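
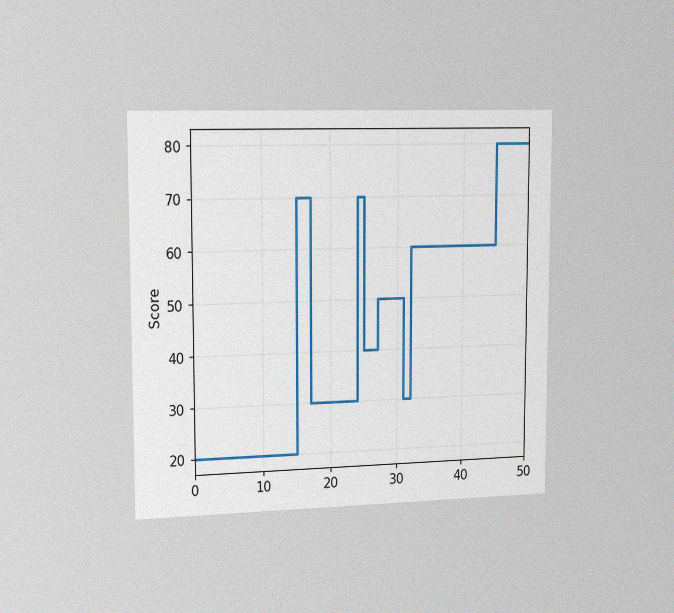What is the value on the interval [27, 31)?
The chart is viewed slightly from the left, with some photo noise. On [27, 31) the step sits at 50.

50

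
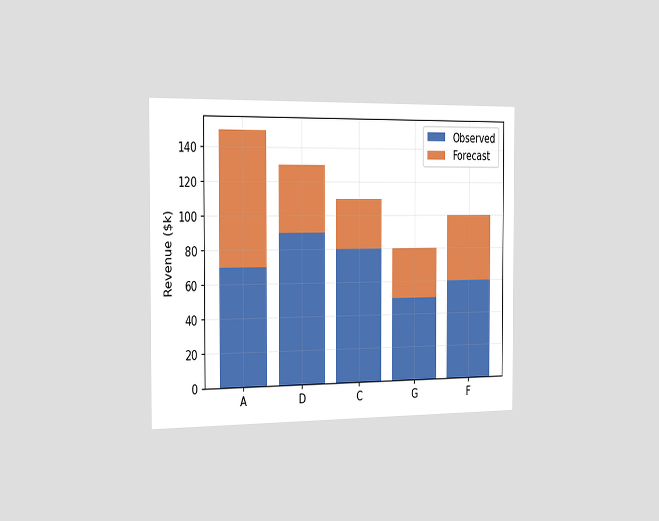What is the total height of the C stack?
$110k

The chart is viewed slightly from the left. The C stack's top reaches $110k on the y-axis.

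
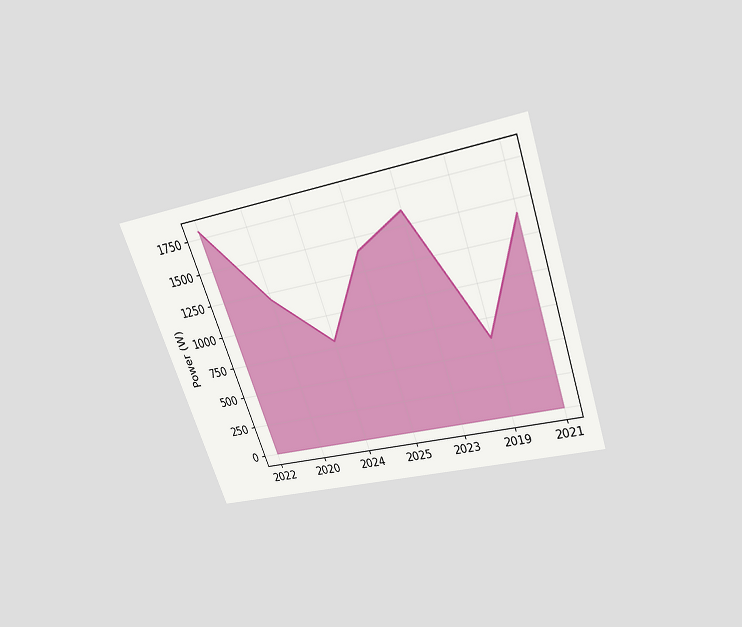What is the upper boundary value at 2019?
The chart is tilted about 19° counter-clockwise and viewed slightly from above. At 2019 the upper boundary is at 600W.

600W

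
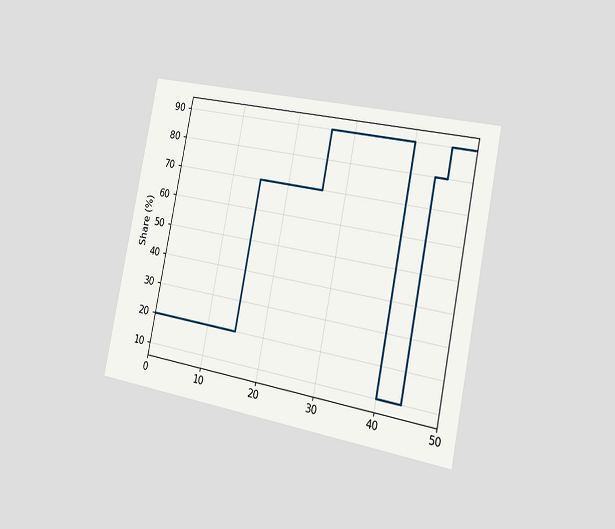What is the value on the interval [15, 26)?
70%

The chart is tilted about 11° clockwise and viewed slightly from the right. On [15, 26) the step sits at 70%.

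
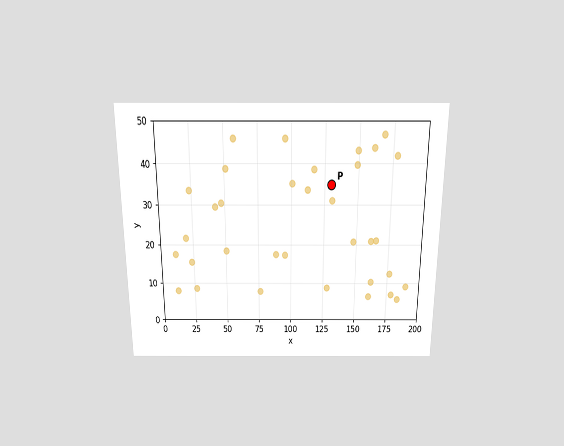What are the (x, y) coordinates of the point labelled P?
(130, 35)

The chart is viewed slightly from above. Following the gridlines from P to each axis, P sits at (130, 35).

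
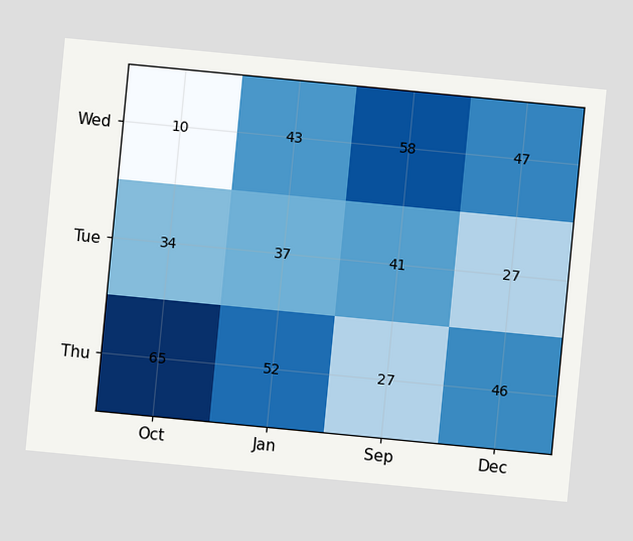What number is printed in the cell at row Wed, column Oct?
10

The chart is tilted about 5° clockwise. The (Wed, Oct) cell reads 10.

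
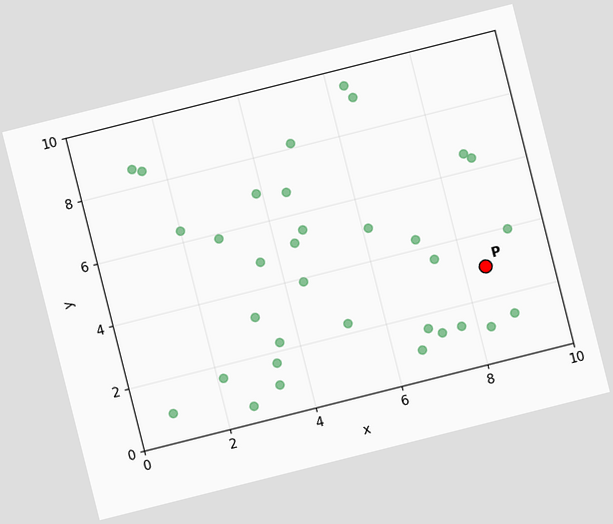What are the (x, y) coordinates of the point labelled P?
(8.5, 3)

The chart is tilted about 14° counter-clockwise. Following the gridlines from P to each axis, P sits at (8.5, 3).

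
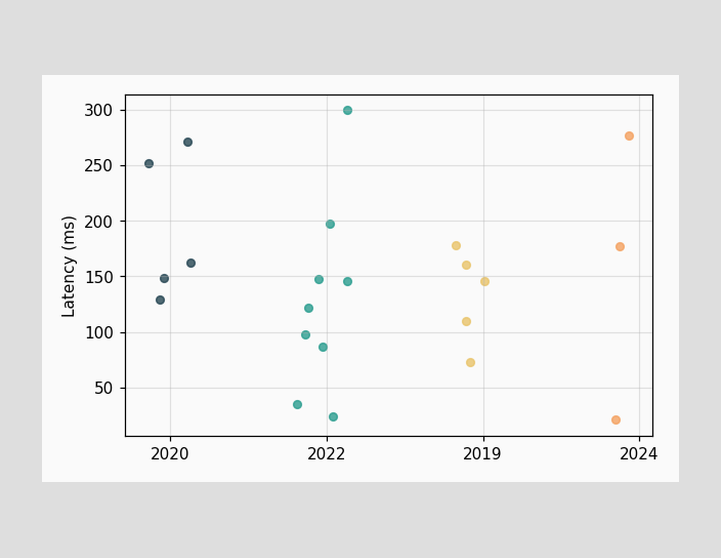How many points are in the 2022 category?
9

Counting the markers in the 2022 column gives 9.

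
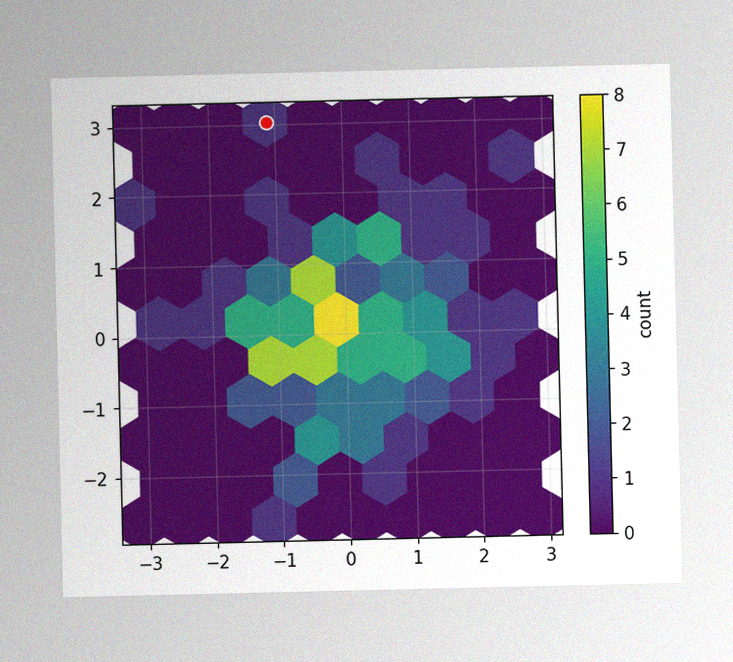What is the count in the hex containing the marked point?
The image has some photo noise and uneven lighting. The marked hex reads 1 on the colorbar.

1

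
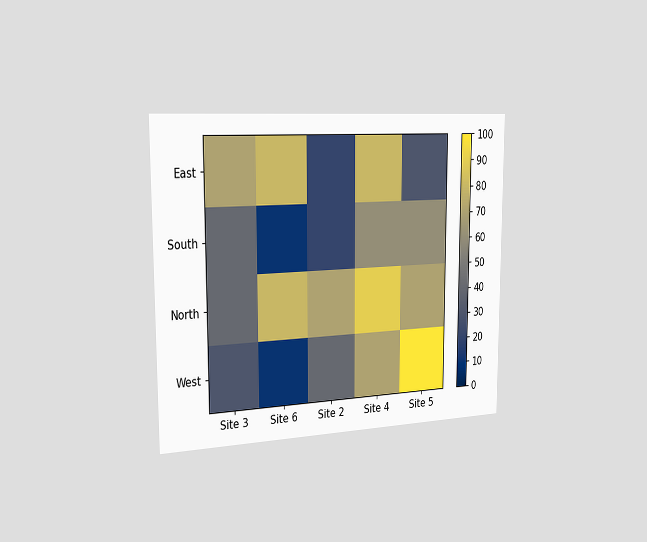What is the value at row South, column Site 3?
40

The chart is viewed slightly from the left. Matching cell (South, Site 3) against the colorbar gives 40.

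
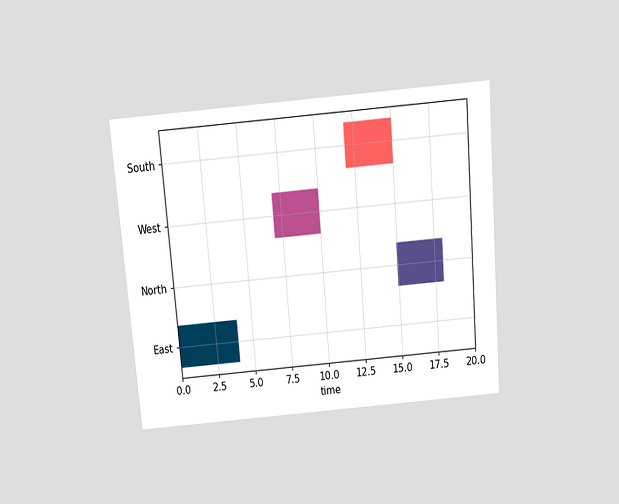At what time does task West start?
7

The chart is tilted about 5° counter-clockwise and viewed slightly from above. The West bar begins at t=7.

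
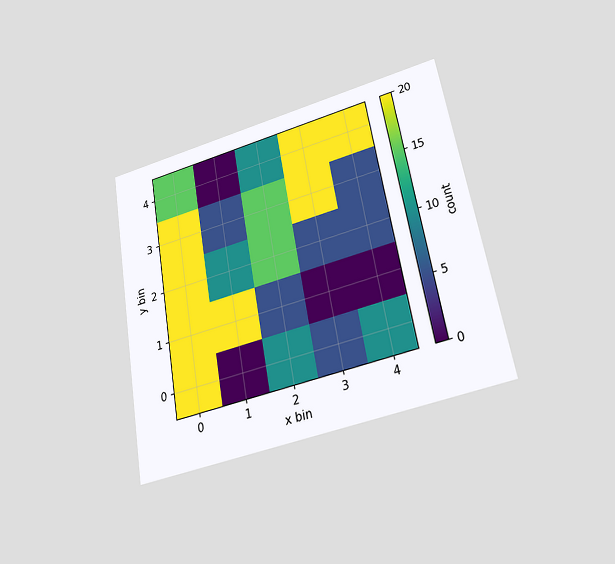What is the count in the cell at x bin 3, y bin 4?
The chart is tilted about 10° counter-clockwise and viewed slightly from below. Matching the cell (3, 4) against the colorbar gives 20.

20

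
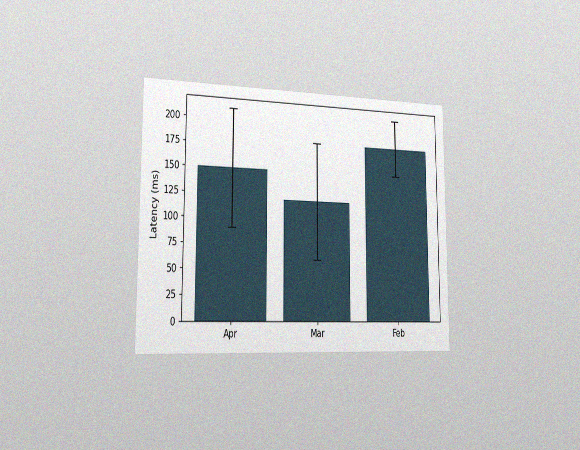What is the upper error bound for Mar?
The chart is viewed slightly from the left, with some photo noise. The Mar bar's upper whisker reaches 180ms.

180ms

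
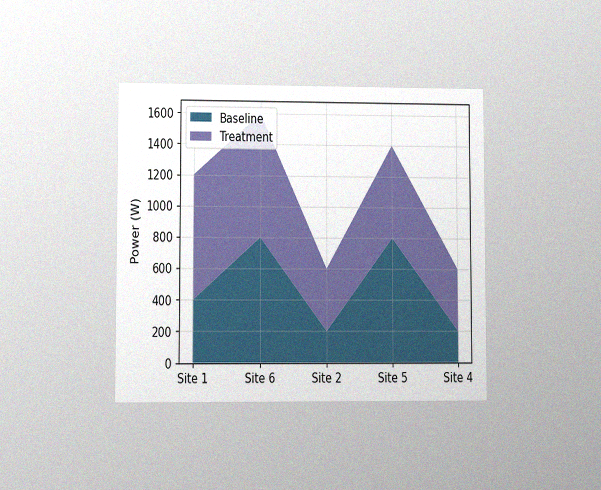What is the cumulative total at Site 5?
The chart is viewed at a slight angle, with some photo noise. The stacked total at Site 5 reaches 1400W.

1400W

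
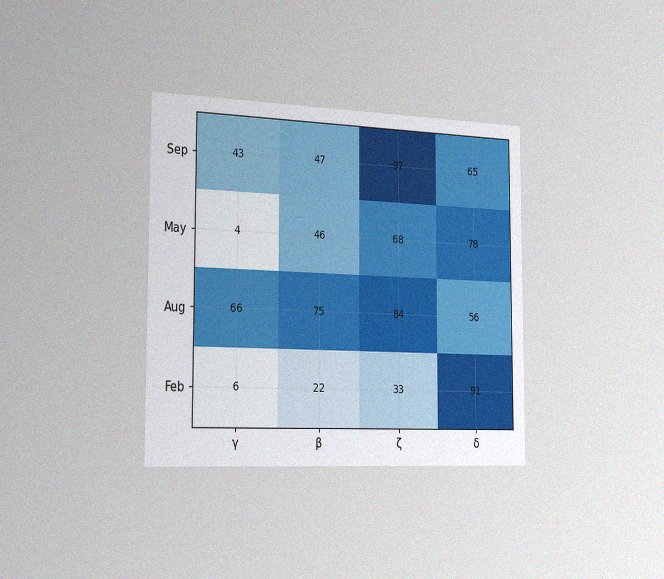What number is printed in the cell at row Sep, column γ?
43

The chart is viewed slightly from the left, with some photo noise. The (Sep, γ) cell reads 43.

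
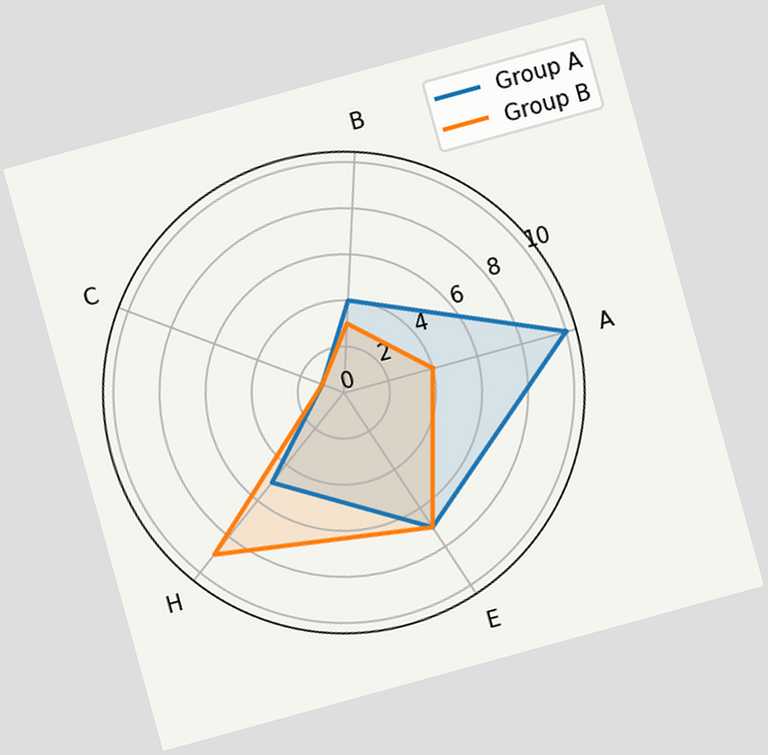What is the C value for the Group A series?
The chart is tilted about 15° counter-clockwise. On the C axis, Group A reaches 1.

1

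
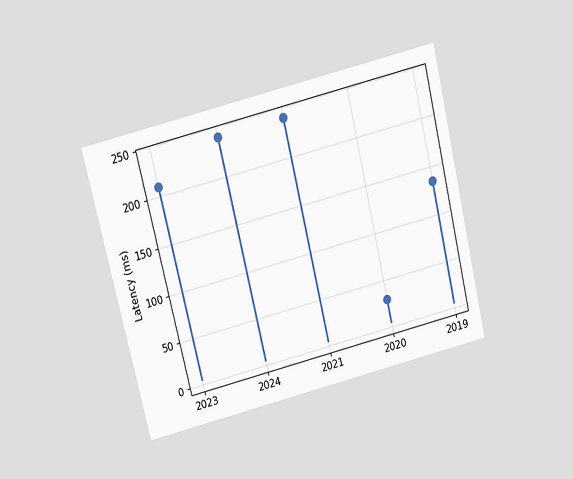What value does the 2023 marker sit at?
The chart is tilted about 14° counter-clockwise and viewed slightly from above. The 2023 marker sits at 210ms.

210ms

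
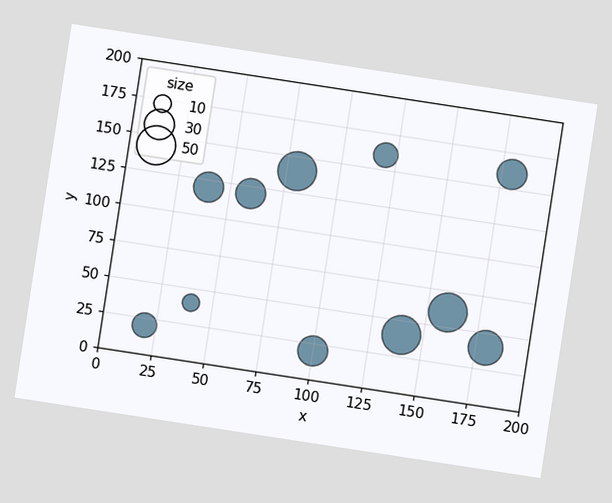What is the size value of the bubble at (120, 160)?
20

The chart is tilted about 9° clockwise. Matching the bubble at (120, 160) against the size legend gives 20.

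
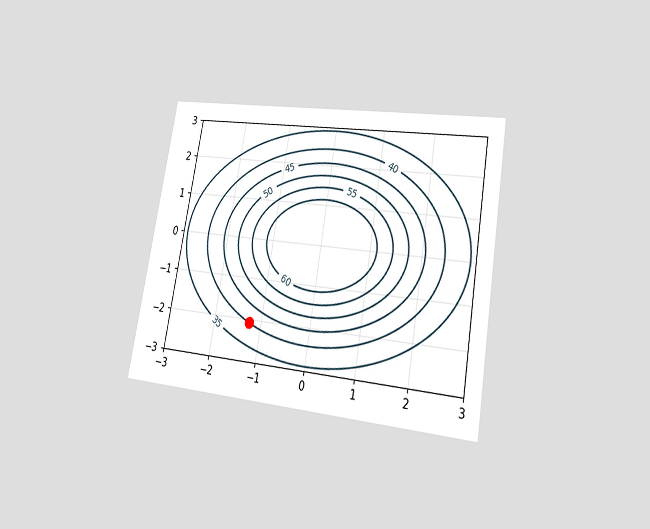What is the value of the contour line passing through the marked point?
40

The chart is tilted about 10° clockwise and viewed at a slight angle. The marked point sits on the contour labelled 40.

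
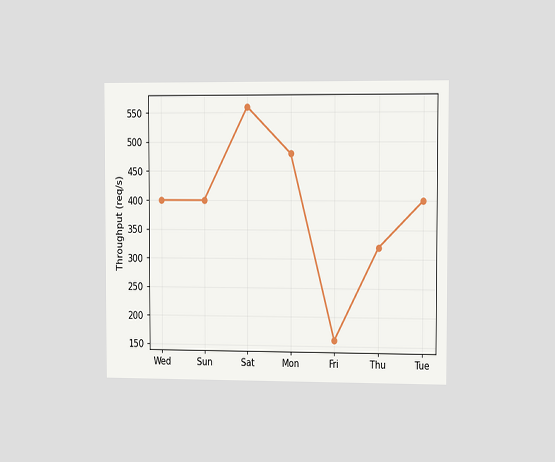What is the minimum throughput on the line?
The chart is viewed slightly from the right. The lowest point is at Fri, and reading across to the y-axis gives 160req/s.

160req/s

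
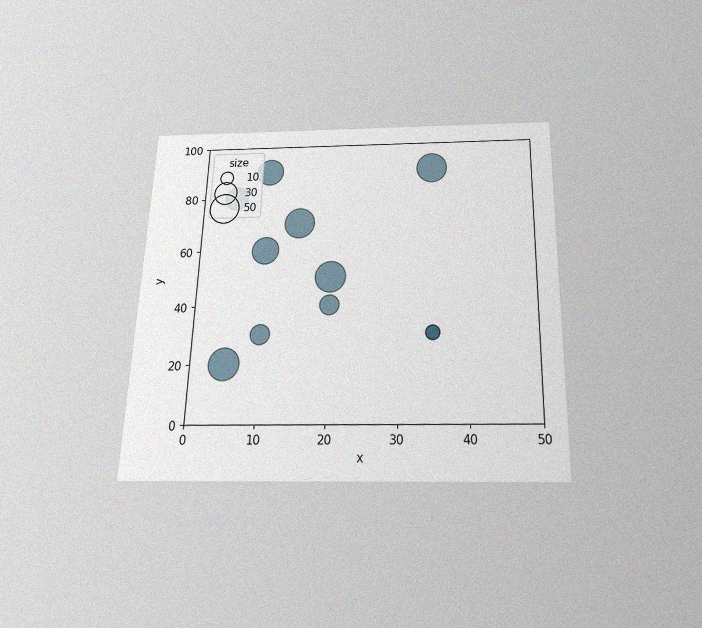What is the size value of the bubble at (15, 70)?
50

The chart is viewed slightly from below, with some photo noise. Matching the bubble at (15, 70) against the size legend gives 50.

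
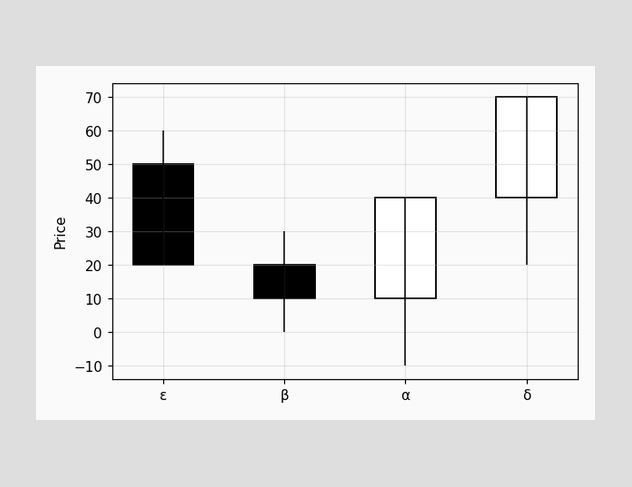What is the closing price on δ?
The δ candle closes at 70.

70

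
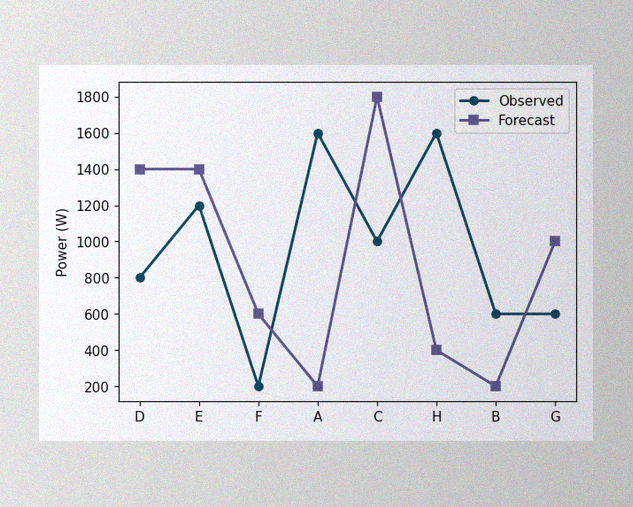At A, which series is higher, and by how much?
The image has some photo noise and uneven lighting. At A, Observed sits above the other line by 1400W.

Observed, by 1400W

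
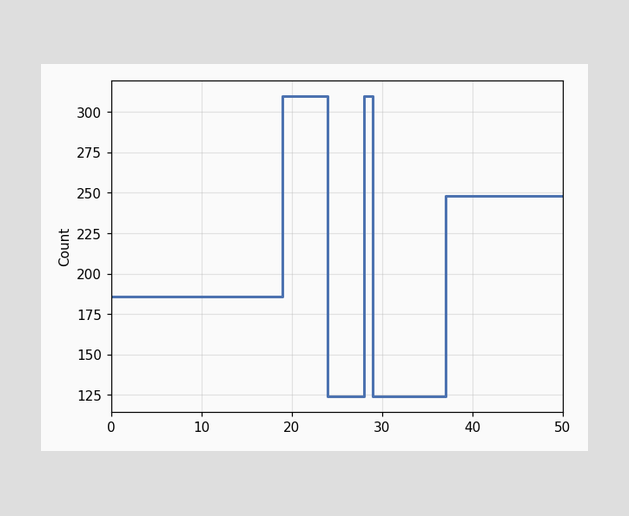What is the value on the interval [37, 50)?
248

On [37, 50) the step sits at 248.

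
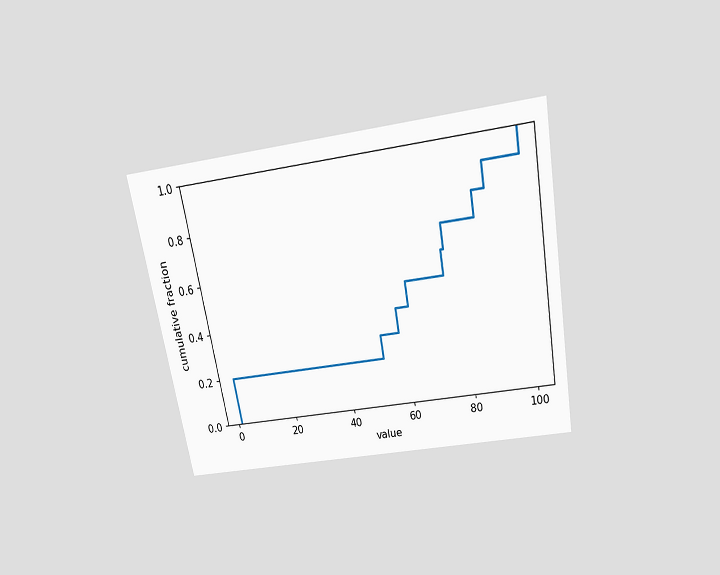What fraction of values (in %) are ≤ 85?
80%

The chart is tilted about 10° counter-clockwise and viewed slightly from above. At x=85 the ECDF step is at 80%.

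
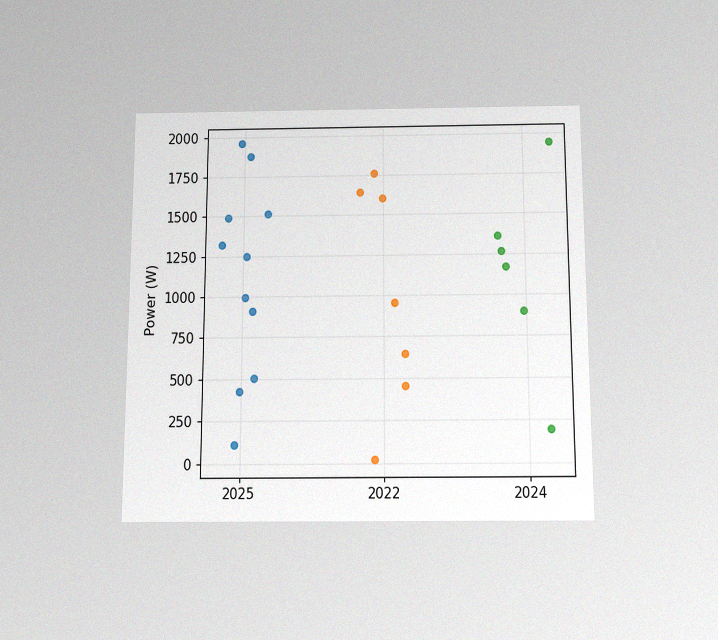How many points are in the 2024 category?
The chart is viewed slightly from below, with some photo noise. Counting the markers in the 2024 column gives 6.

6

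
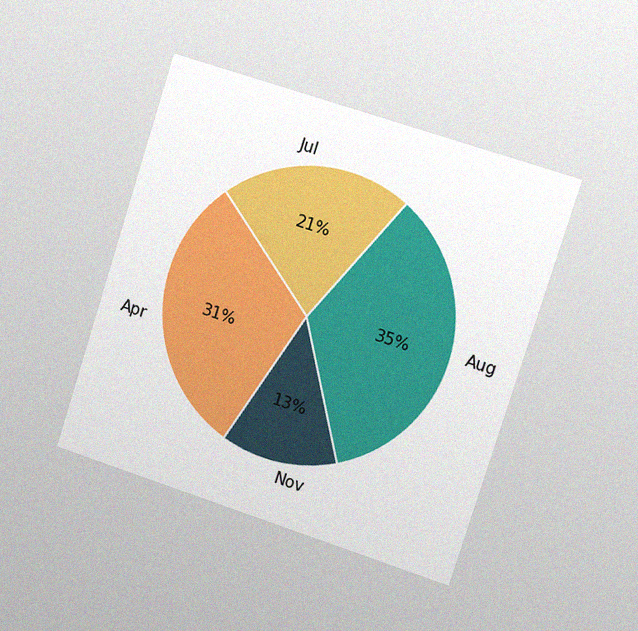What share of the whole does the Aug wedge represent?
The chart is tilted about 18° clockwise and viewed slightly from the right, with some photo noise. The Aug slice takes up 35% of the pie.

35%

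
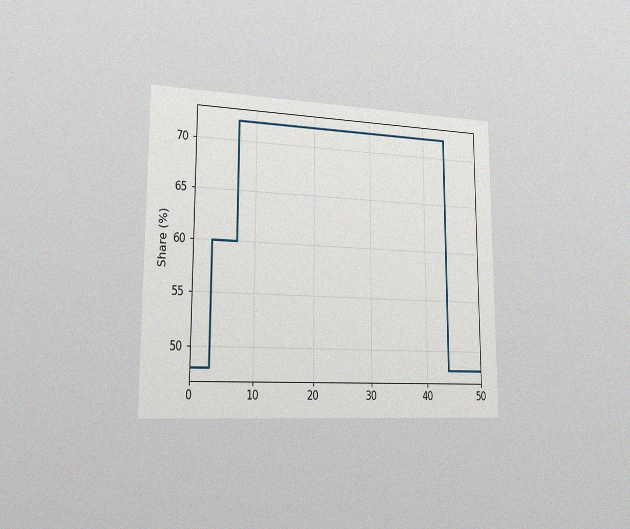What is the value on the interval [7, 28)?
The chart is viewed slightly from the left, with some photo noise. On [7, 28) the step sits at 72%.

72%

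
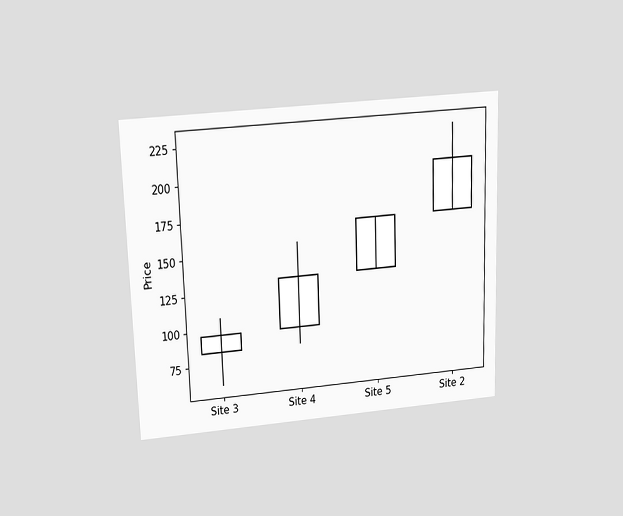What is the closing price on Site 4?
132

The chart is viewed slightly from above. The Site 4 candle closes at 132.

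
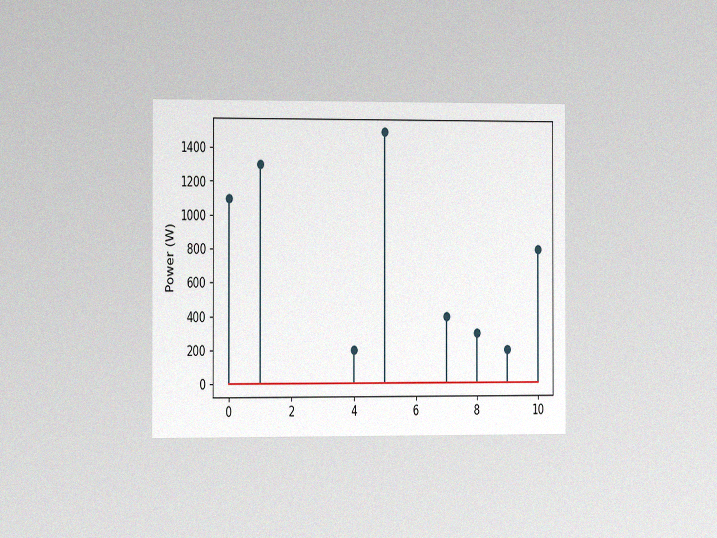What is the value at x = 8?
300W

The chart is viewed slightly from the left, with some photo noise. The stem at x=8 reaches 300W.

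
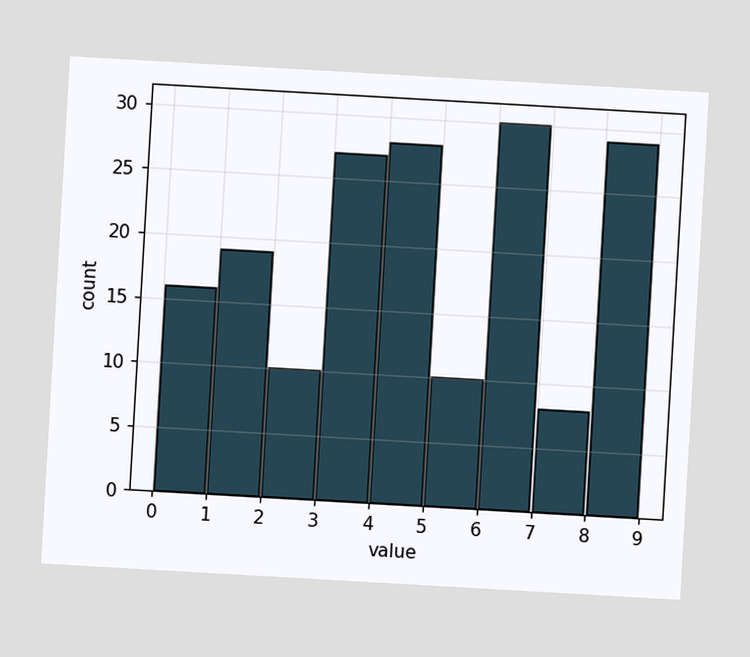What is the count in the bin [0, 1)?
16

The chart is tilted about 3° clockwise. The [0, 1) bin has height 16.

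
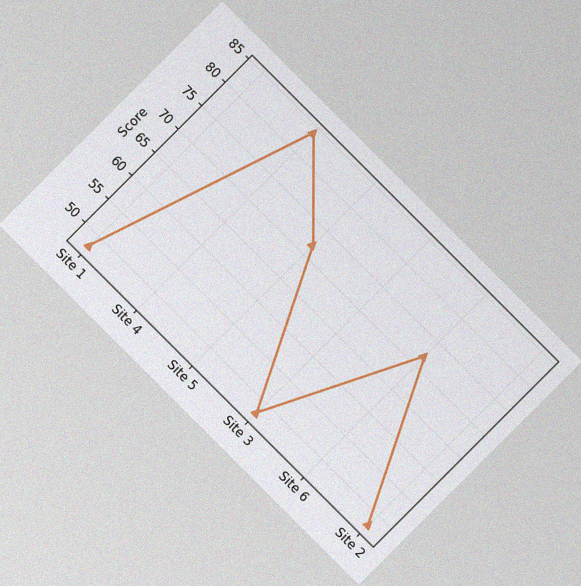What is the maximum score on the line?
84

The chart is tilted about 45° clockwise, with some photo noise. The highest point is at Site 4, and reading across to the y-axis gives 84.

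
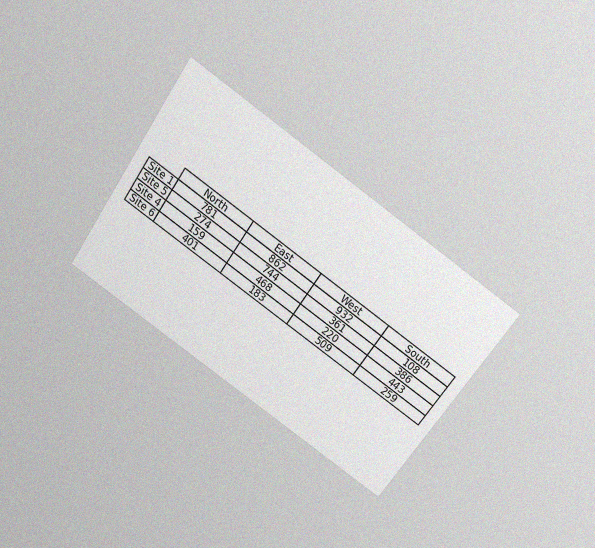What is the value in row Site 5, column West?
The chart is tilted about 35° clockwise and viewed slightly from above, with some photo noise. The (Site 5, West) cell reads 361.

361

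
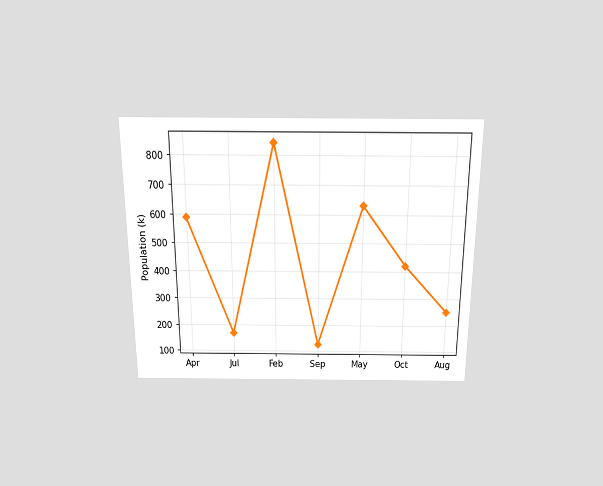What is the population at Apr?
588k

The chart is viewed slightly from above. At Apr, the line is at 588k.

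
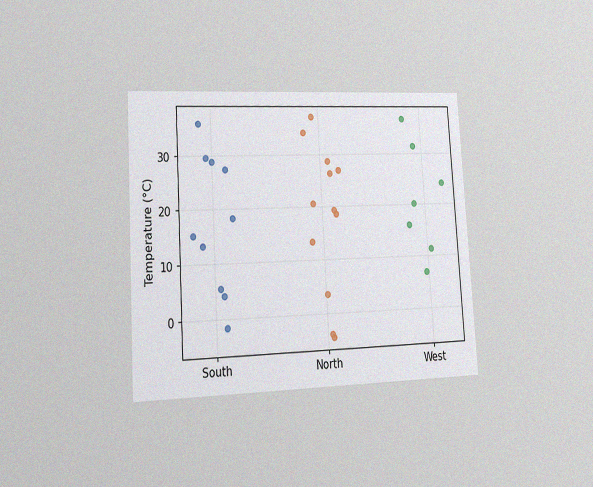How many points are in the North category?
The chart is tilted about 3° counter-clockwise and viewed slightly from the left, with some photo noise. Counting the markers in the North column gives 12.

12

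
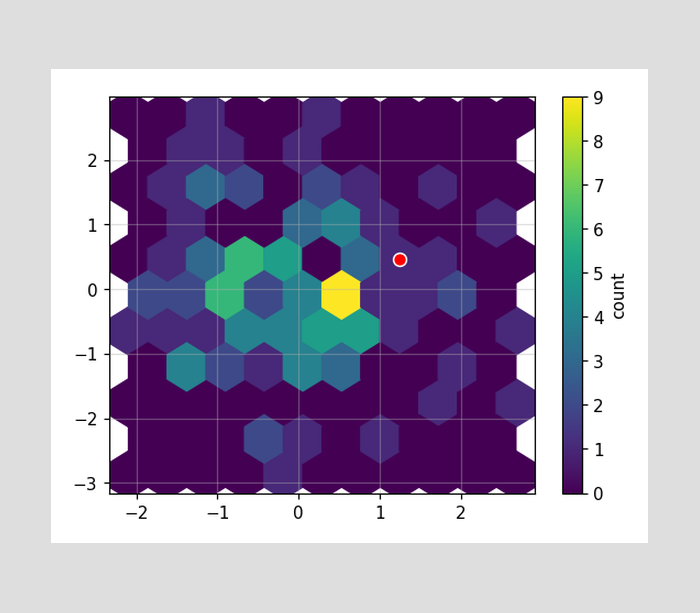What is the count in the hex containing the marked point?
The marked hex reads 1 on the colorbar.

1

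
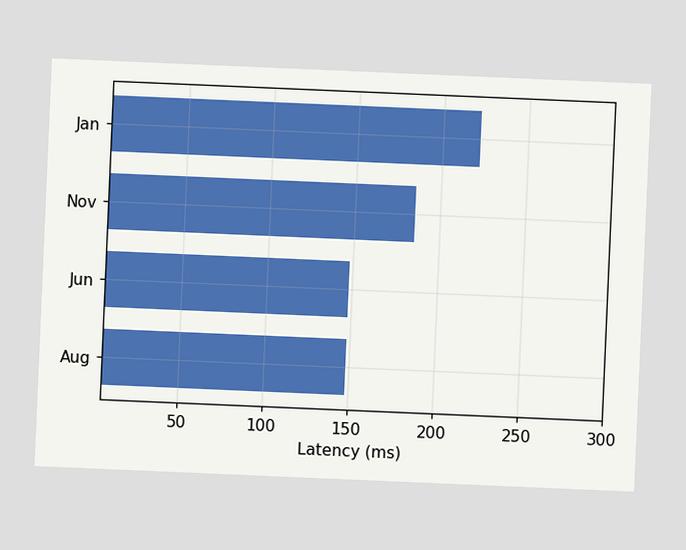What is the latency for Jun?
The chart is tilted about 2° clockwise. Reading along the chart's x-axis, the Jun bar reaches 148ms.

148ms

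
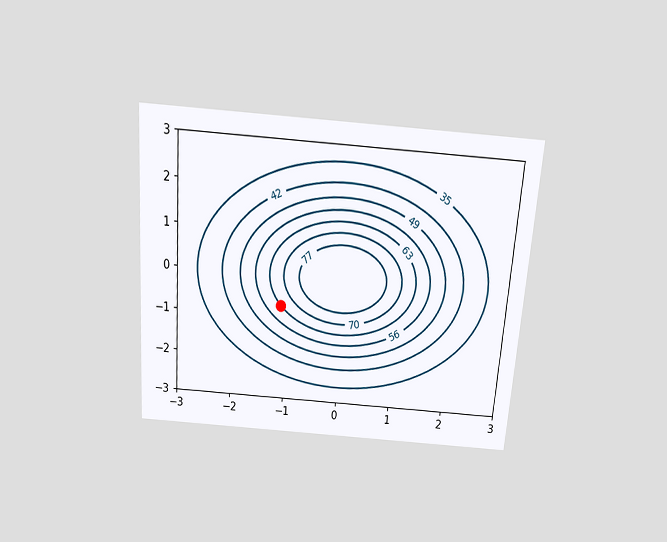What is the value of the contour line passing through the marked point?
63

The chart is tilted about 4° clockwise and viewed slightly from above. The marked point sits on the contour labelled 63.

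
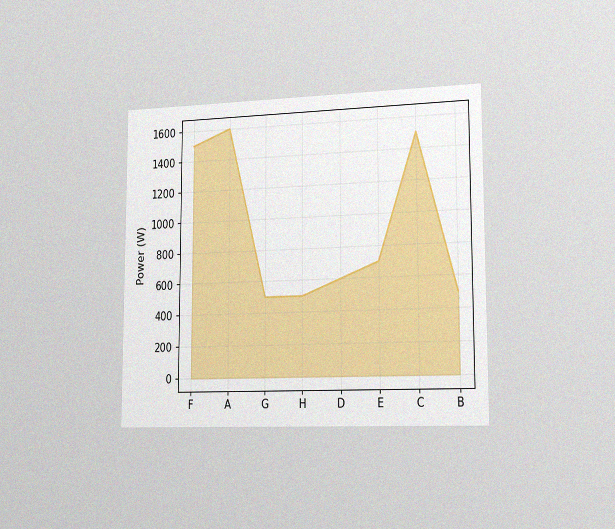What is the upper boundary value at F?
1500W

The chart is viewed slightly from the right, with some photo noise. At F the upper boundary is at 1500W.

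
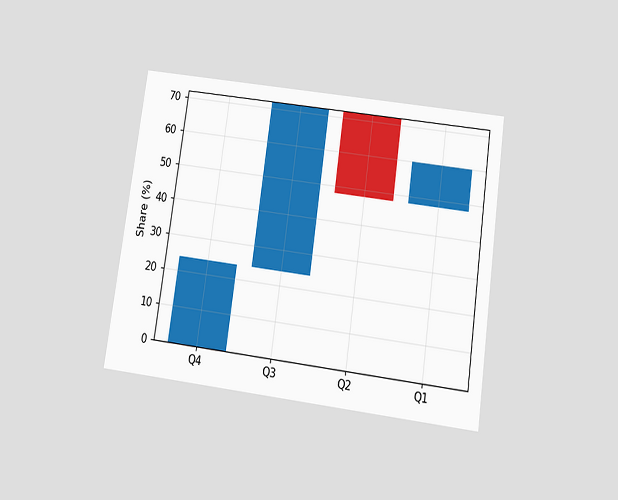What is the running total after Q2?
The chart is tilted about 8° clockwise and viewed slightly from below. After Q2 the running total reaches 48%.

48%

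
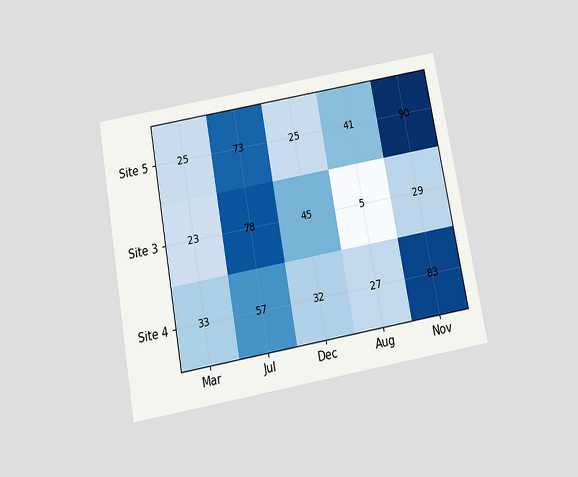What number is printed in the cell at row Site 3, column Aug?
The chart is tilted about 10° counter-clockwise and viewed slightly from below. The (Site 3, Aug) cell reads 5.

5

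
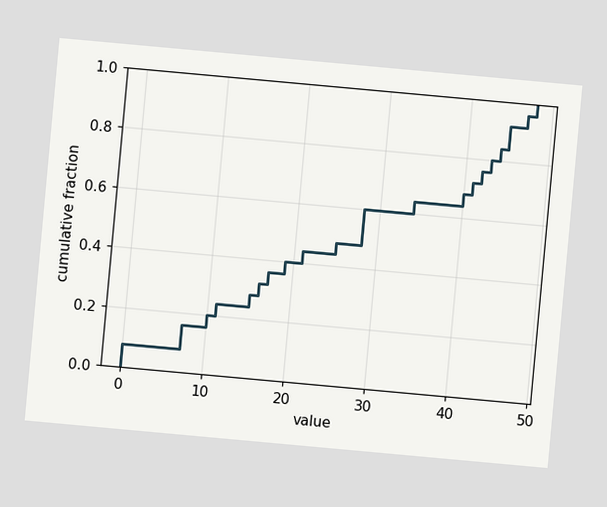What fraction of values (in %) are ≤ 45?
92%

The chart is tilted about 5° clockwise. At x=45 the ECDF step is at 92%.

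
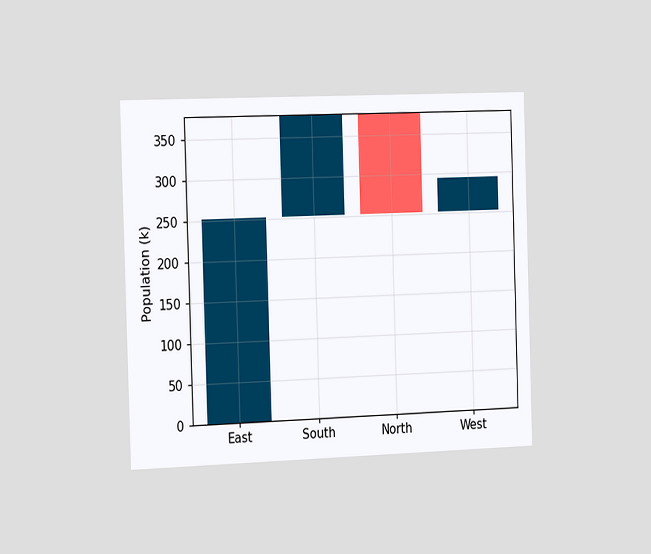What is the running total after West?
294k

The chart is viewed slightly from the left. After West the running total reaches 294k.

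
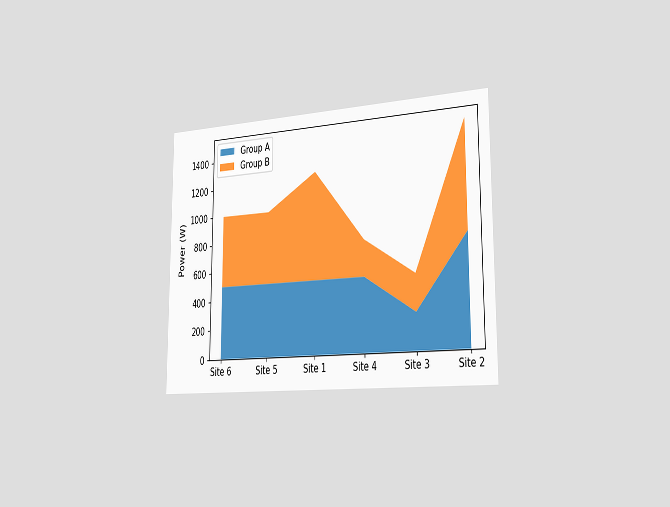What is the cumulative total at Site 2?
The chart is viewed slightly from the right. The stacked total at Site 2 reaches 1500W.

1500W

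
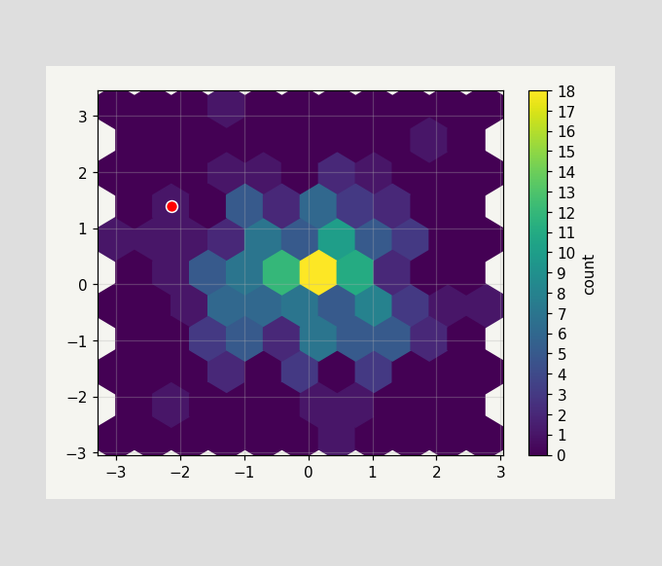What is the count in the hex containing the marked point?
The marked hex reads 1 on the colorbar.

1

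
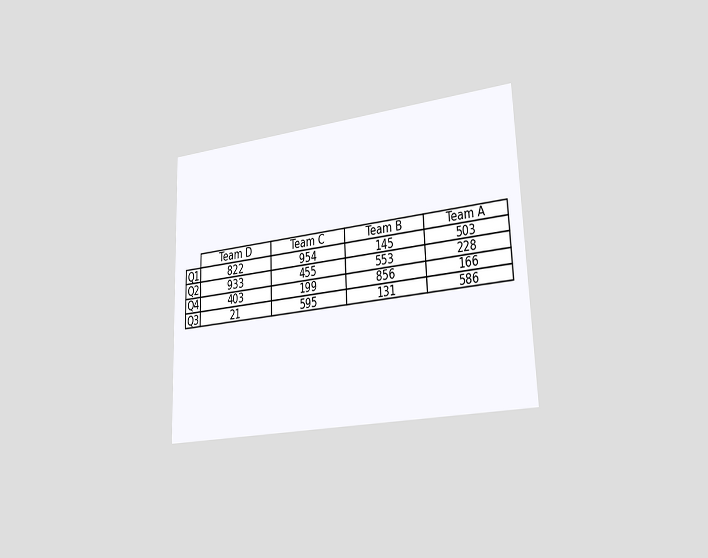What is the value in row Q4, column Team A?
166

The chart is tilted about 2° counter-clockwise and viewed slightly from the right. The (Q4, Team A) cell reads 166.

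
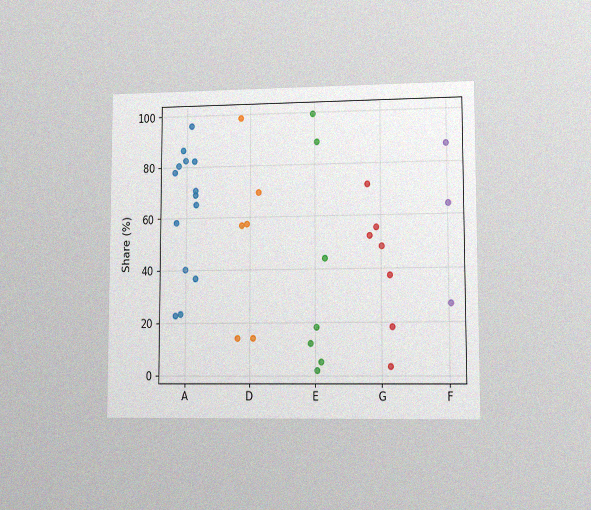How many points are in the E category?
7

The chart is viewed at a slight angle, with some photo noise. Counting the markers in the E column gives 7.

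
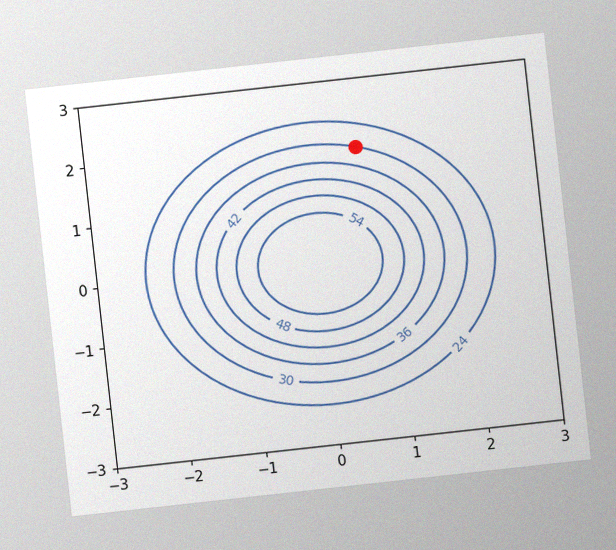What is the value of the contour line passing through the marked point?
The chart is tilted about 6° counter-clockwise, with some photo noise. The marked point sits on the contour labelled 30.

30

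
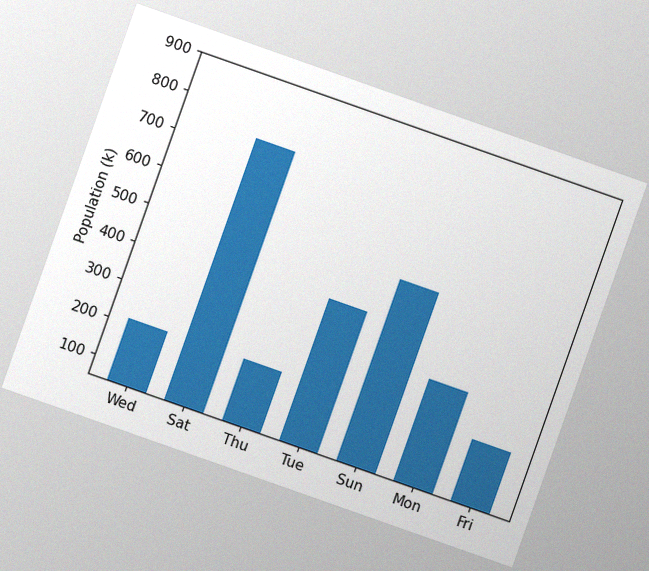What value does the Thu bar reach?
The chart is tilted about 19° clockwise, with some photo noise. Reading along the chart's y-axis, the Thu bar reaches 212k.

212k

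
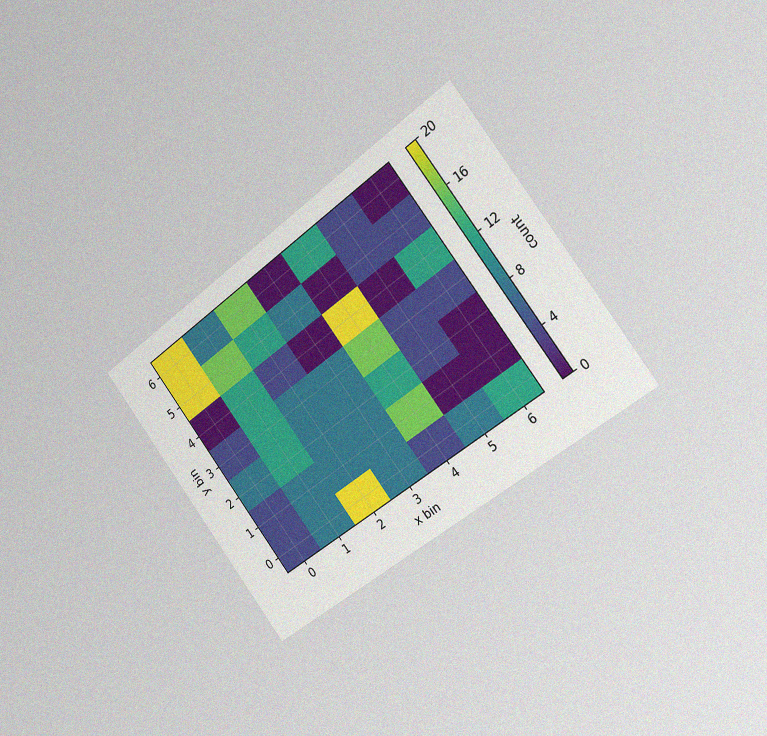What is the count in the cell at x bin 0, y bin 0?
The chart is tilted about 37° counter-clockwise and viewed slightly from the right, with some photo noise. Matching the cell (0, 0) against the colorbar gives 4.

4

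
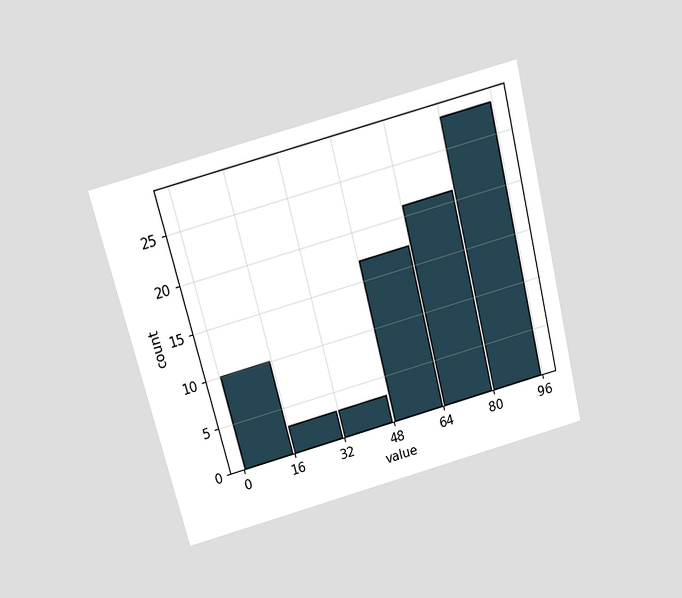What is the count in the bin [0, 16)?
10

The chart is tilted about 14° counter-clockwise and viewed slightly from above. The [0, 16) bin has height 10.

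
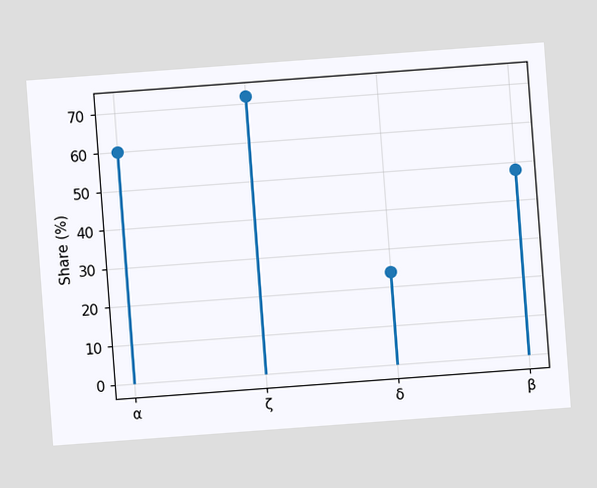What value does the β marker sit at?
48%

The chart is tilted about 4° counter-clockwise. The β marker sits at 48%.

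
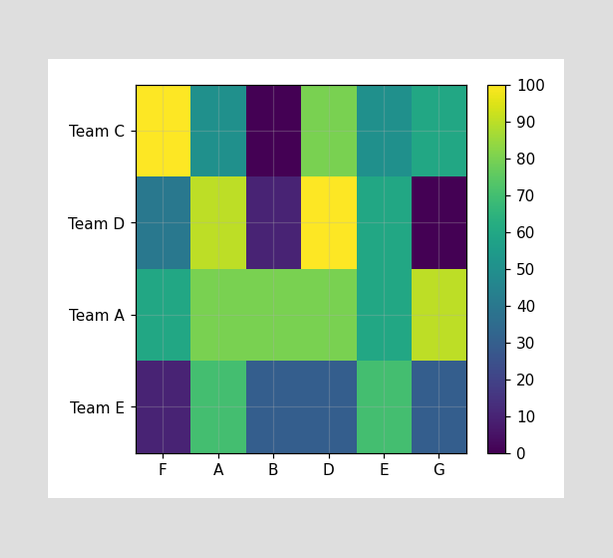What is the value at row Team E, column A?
70

Matching cell (Team E, A) against the colorbar gives 70.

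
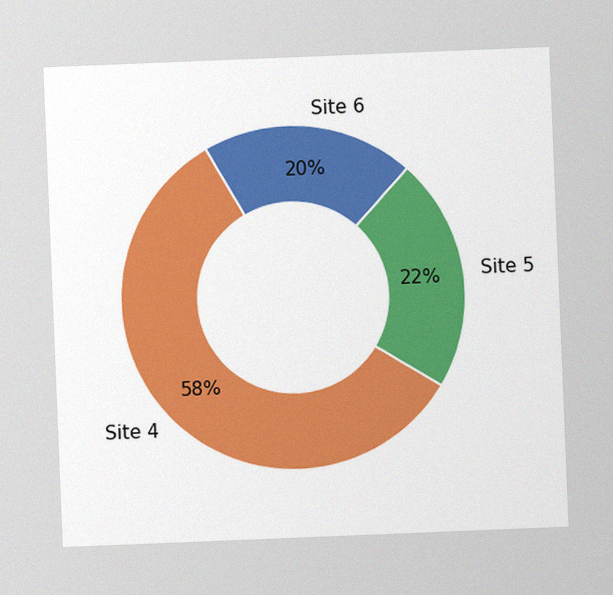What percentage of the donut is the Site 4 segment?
The chart is tilted about 2° counter-clockwise, with some photo noise. The Site 4 segment takes up 58% of the ring.

58%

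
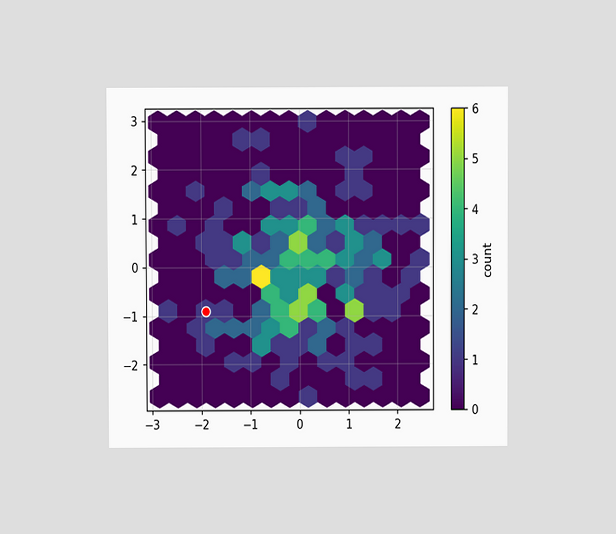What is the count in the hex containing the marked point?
The chart is viewed at a slight angle. The marked hex reads 1 on the colorbar.

1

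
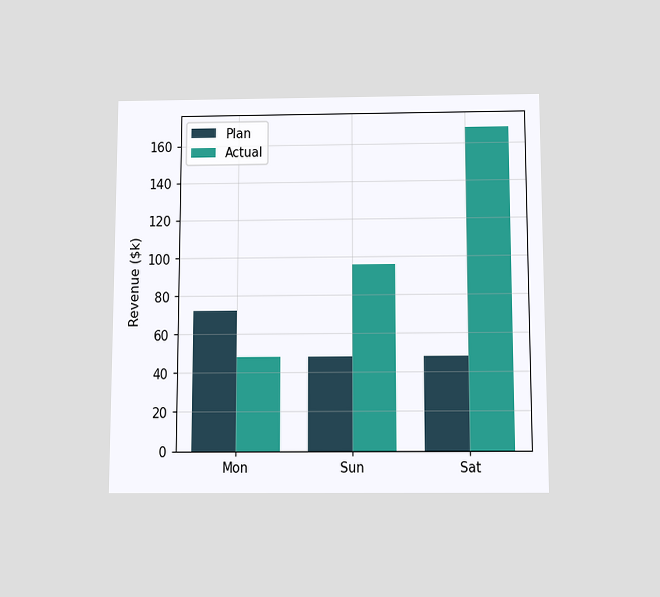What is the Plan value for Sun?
$48k

The chart is viewed slightly from below. The Plan bar at Sun reaches $48k on the y-axis.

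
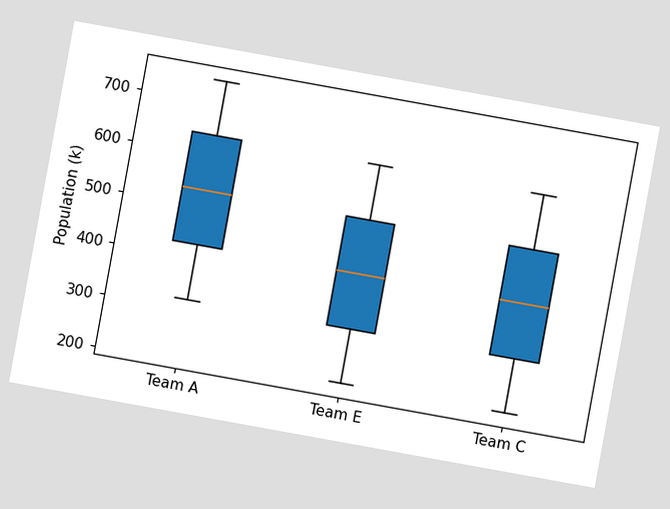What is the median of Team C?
The chart is tilted about 10° clockwise. The median line in the Team C box sits at 424k.

424k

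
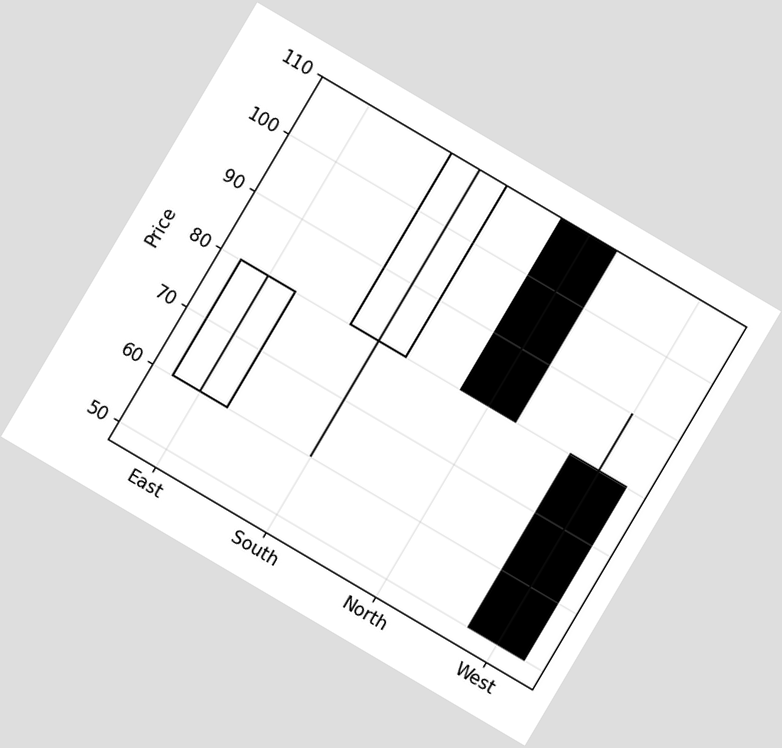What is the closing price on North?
The chart is tilted about 31° clockwise. The North candle closes at 80.

80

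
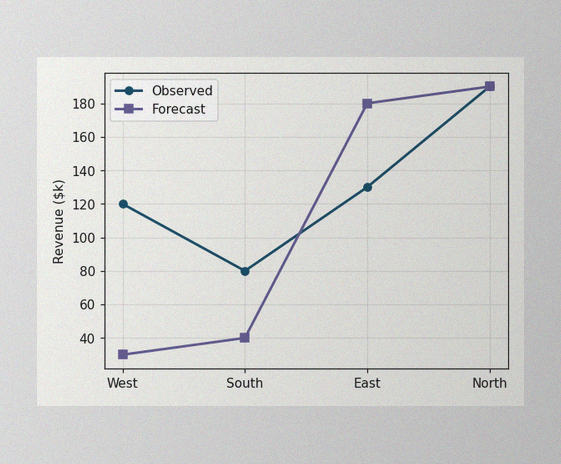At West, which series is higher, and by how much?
Observed, by $90k

The image has some photo noise and uneven lighting. At West, Observed sits above the other line by $90k.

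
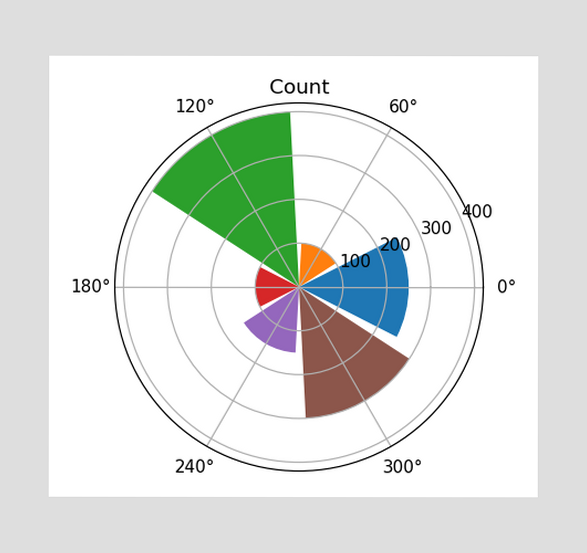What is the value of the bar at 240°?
150

The bar at 240° reaches 150 on the radial axis.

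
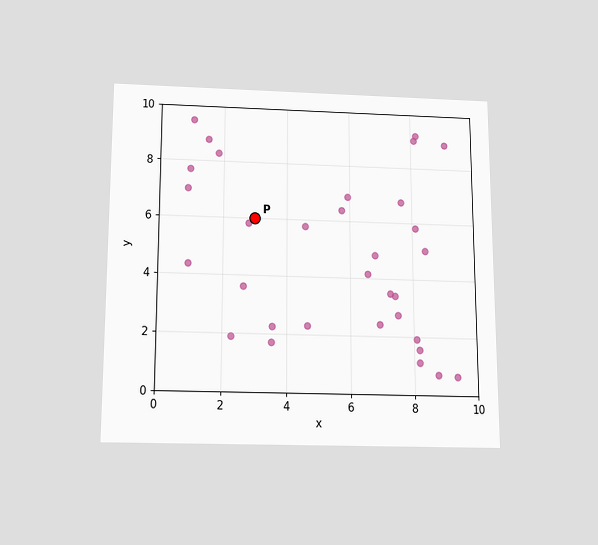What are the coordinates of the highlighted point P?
(3, 6)

The chart is viewed slightly from below. Following the gridlines from P to each axis, P sits at (3, 6).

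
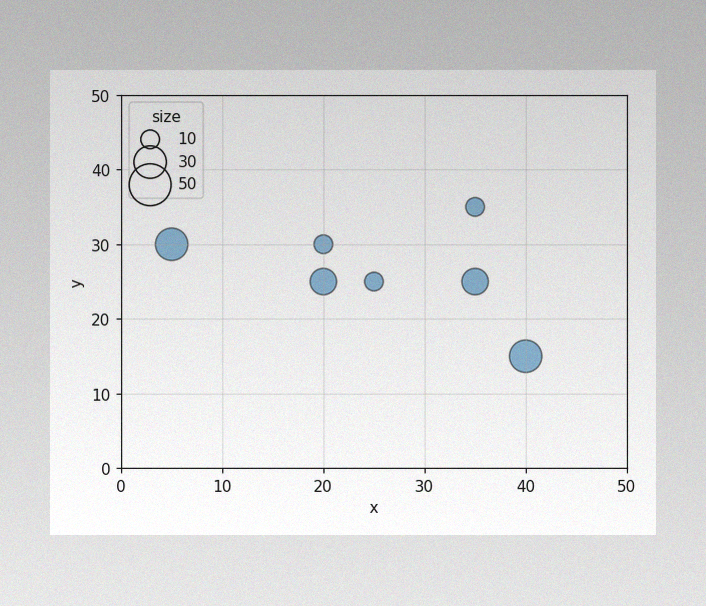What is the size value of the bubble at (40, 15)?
The image has some photo noise and uneven lighting. Matching the bubble at (40, 15) against the size legend gives 30.

30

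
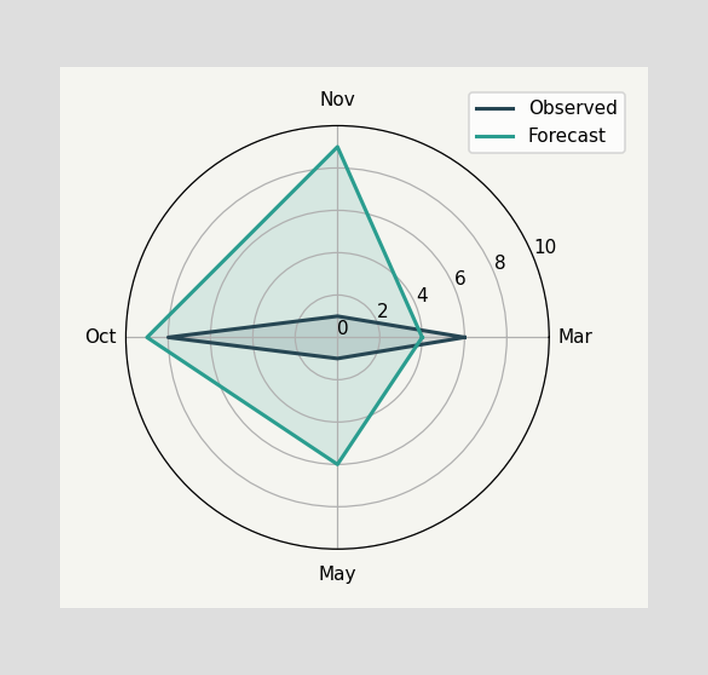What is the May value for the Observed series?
On the May axis, Observed reaches 1.

1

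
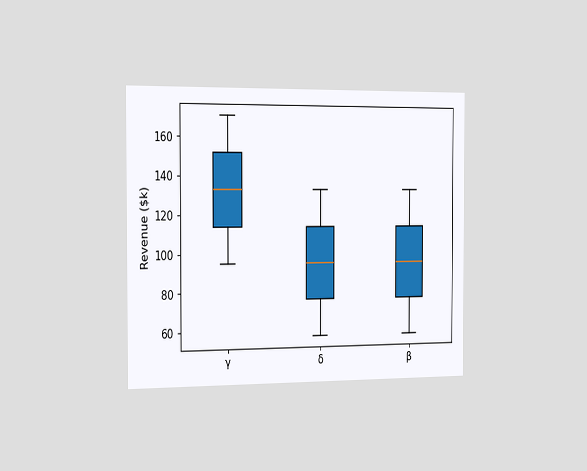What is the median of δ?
$95k

The chart is viewed slightly from the left. The median line in the δ box sits at $95k.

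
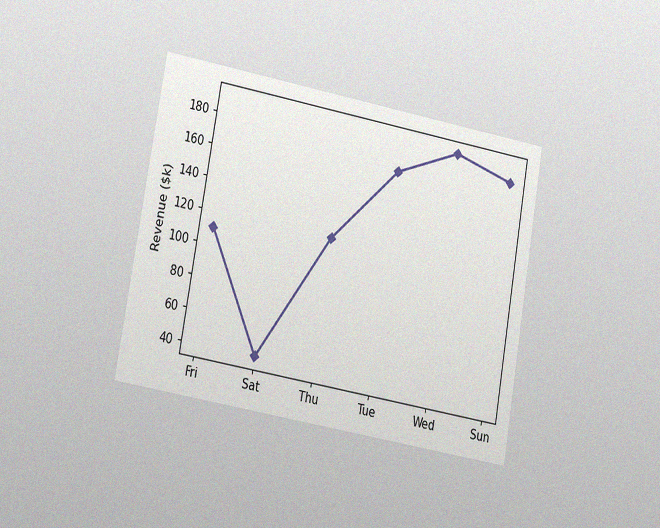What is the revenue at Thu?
The chart is tilted about 10° clockwise and viewed slightly from the left, with some photo noise. At Thu, the line is at $120k.

$120k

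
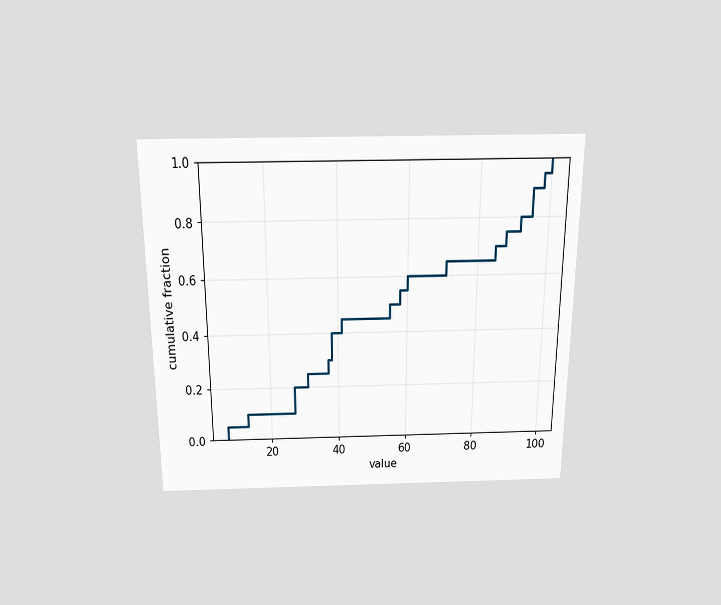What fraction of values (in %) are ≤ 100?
The chart is viewed slightly from above. At x=100 the ECDF step is at 100%.

100%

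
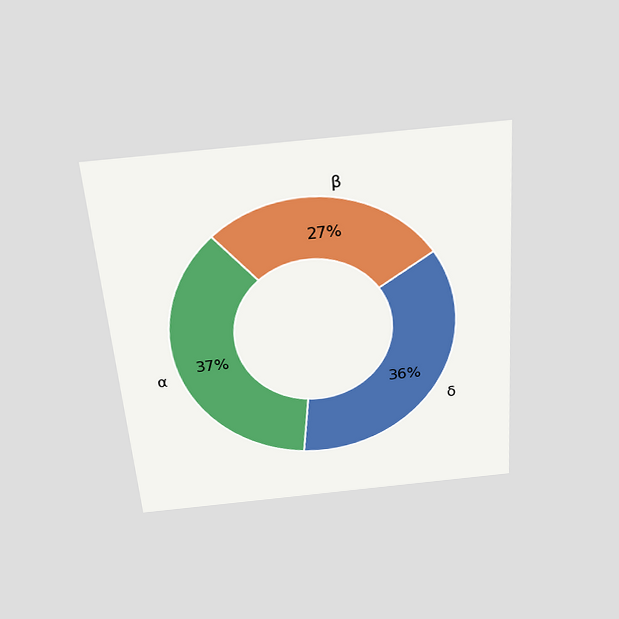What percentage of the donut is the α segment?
The chart is tilted about 4° counter-clockwise and viewed slightly from above. The α segment takes up 37% of the ring.

37%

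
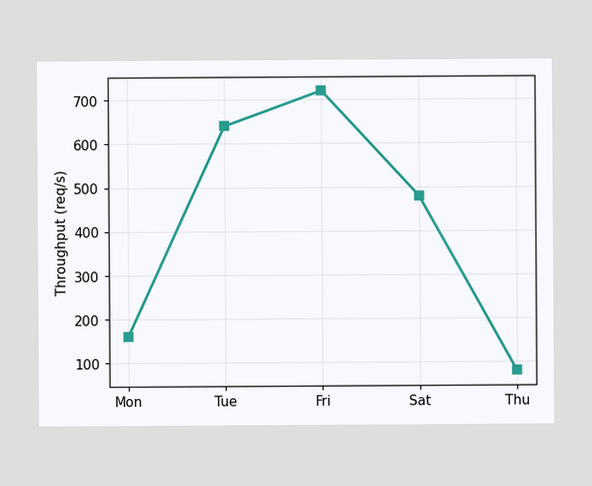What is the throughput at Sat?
At Sat, the line is at 480req/s.

480req/s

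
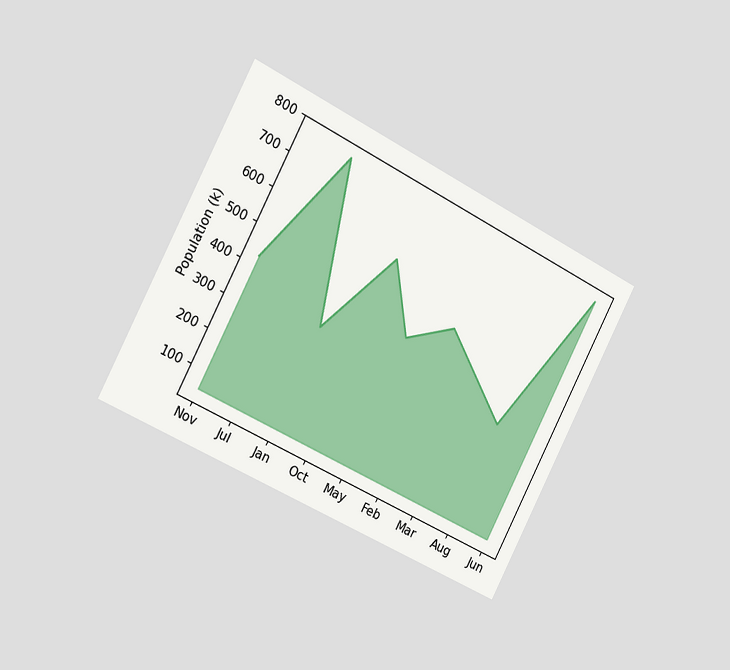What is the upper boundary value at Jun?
765k

The chart is tilted about 27° clockwise and viewed slightly from the left. At Jun the upper boundary is at 765k.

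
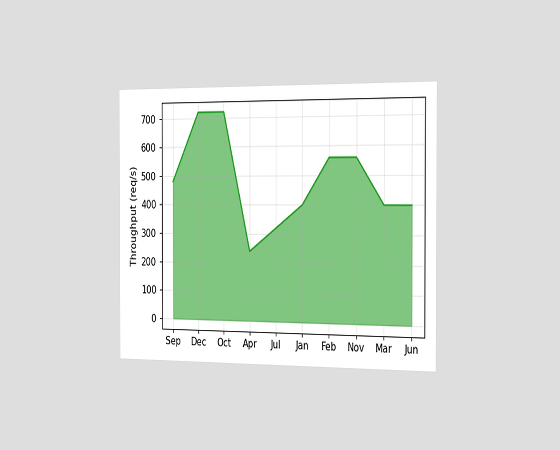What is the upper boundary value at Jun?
400req/s

The chart is viewed slightly from the right. At Jun the upper boundary is at 400req/s.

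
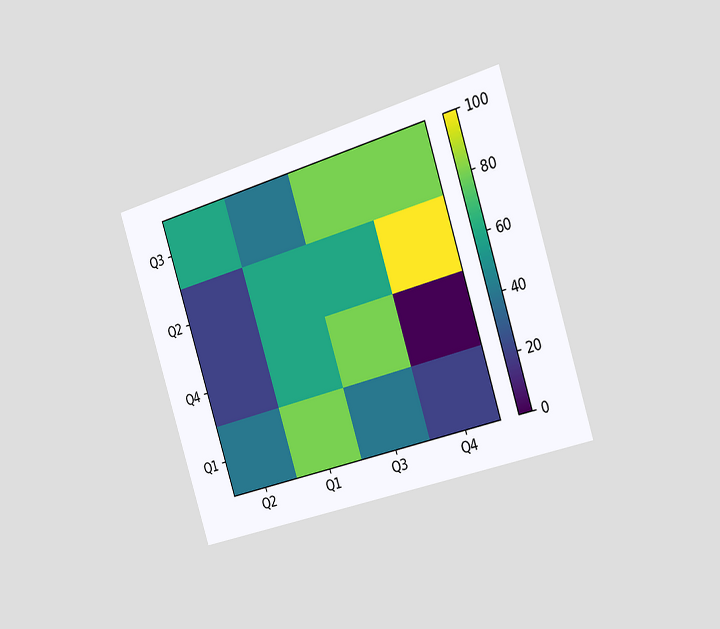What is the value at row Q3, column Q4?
80

The chart is tilted about 17° counter-clockwise and viewed slightly from the right. Matching cell (Q3, Q4) against the colorbar gives 80.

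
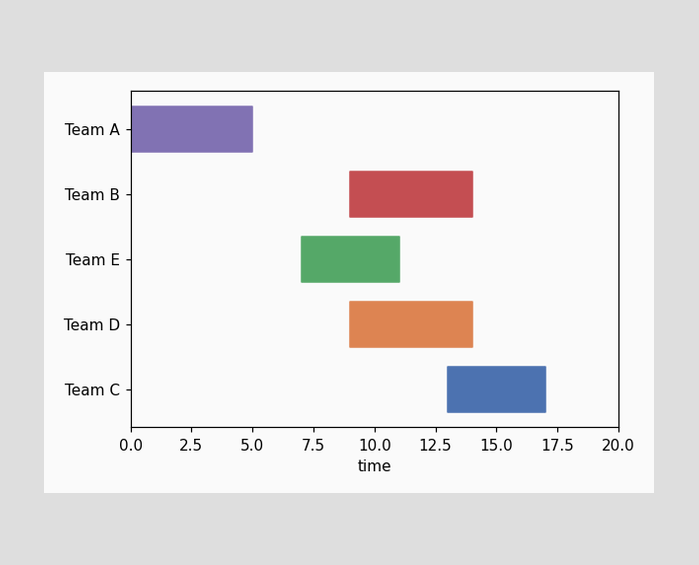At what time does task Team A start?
The Team A bar begins at t=0.

0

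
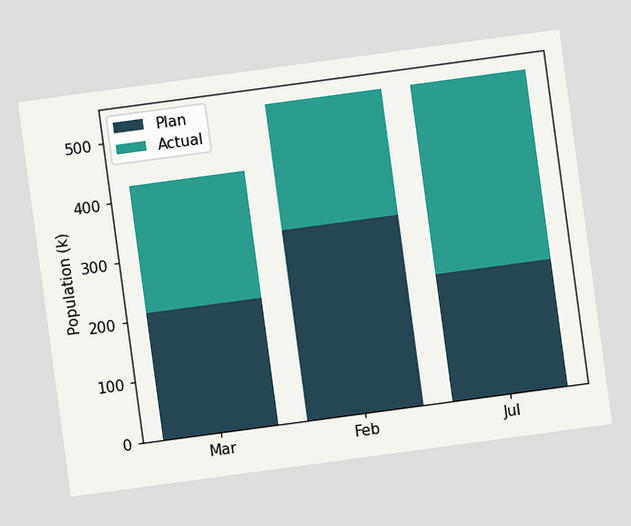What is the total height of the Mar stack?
The chart is tilted about 8° counter-clockwise. The Mar stack's top reaches 424k on the y-axis.

424k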